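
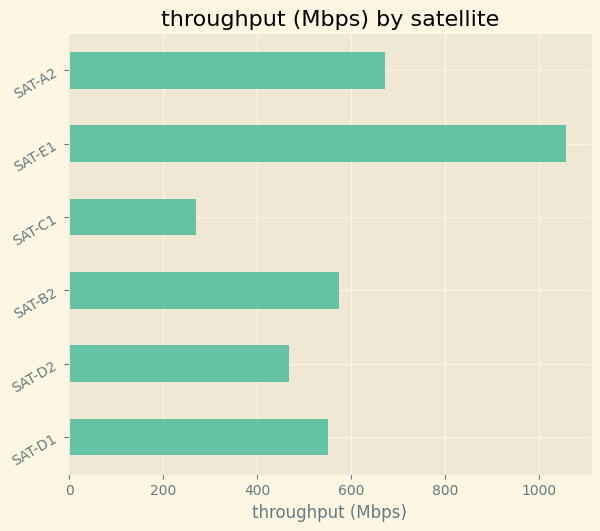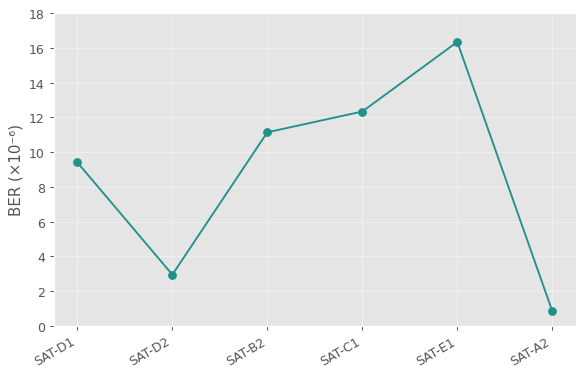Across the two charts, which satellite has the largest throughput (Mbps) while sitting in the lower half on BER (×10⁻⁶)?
SAT-A2

Chart 2 median BER (×10⁻⁶) ≈ 10; below-median satellites: SAT-D1, SAT-D2, SAT-A2. Among those, SAT-A2 has the highest throughput (Mbps) (≈ 700).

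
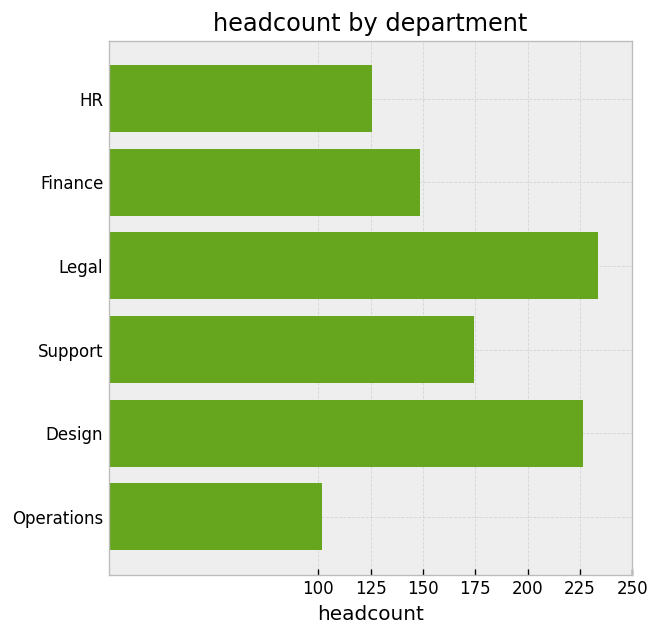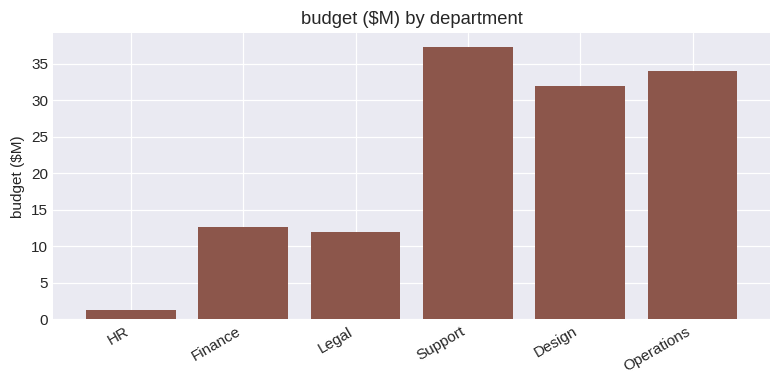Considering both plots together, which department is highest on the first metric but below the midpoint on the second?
Chart 2 median budget ($M) ≈ 20; below-median departments: HR, Finance, Legal. Among those, Legal has the highest headcount (≈ 225).

Legal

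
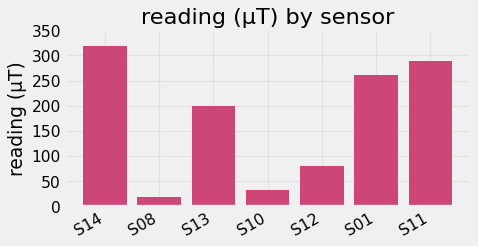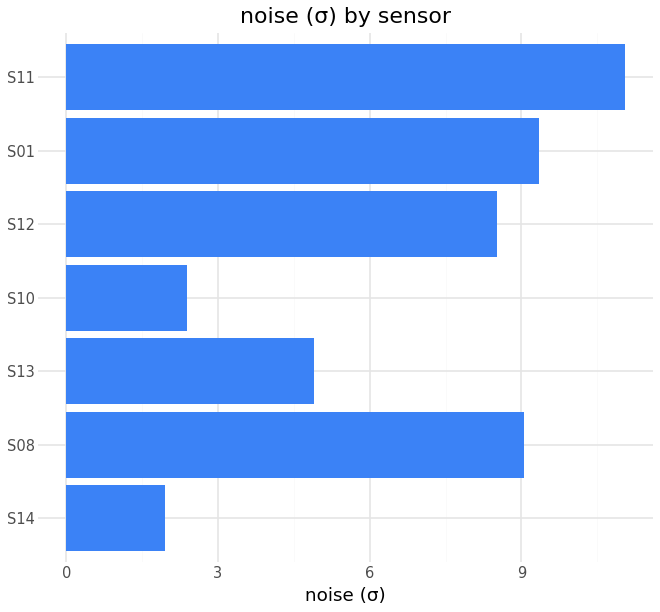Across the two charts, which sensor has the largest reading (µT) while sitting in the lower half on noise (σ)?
S14

Chart 2 median noise (σ) ≈ 8; below-median sensors: S14, S13, S10. Among those, S14 has the highest reading (µT) (≈ 300).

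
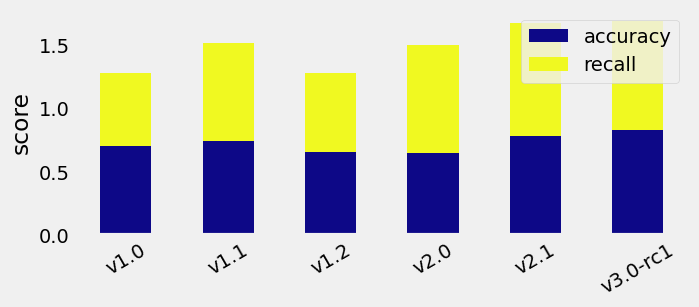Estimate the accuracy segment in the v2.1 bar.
accuracy top ≈ 0.8, bottom ≈ 0.0; segment ≈ 0.8.

≈ 0.8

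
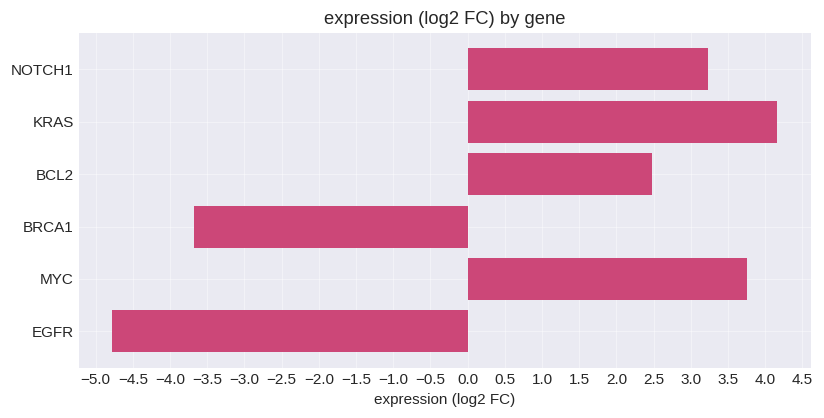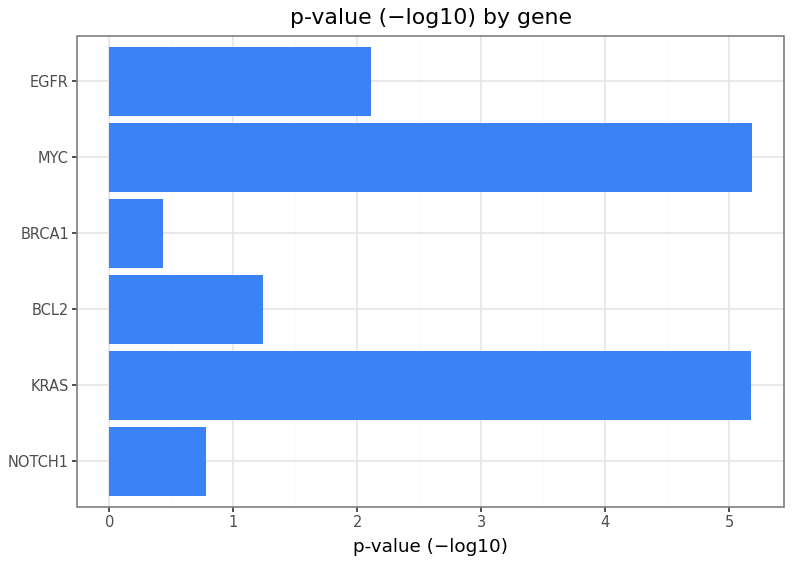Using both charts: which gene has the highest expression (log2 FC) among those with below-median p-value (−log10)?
NOTCH1

Chart 2 median p-value (−log10) ≈ 1.5; below-median genes: NOTCH1, BCL2, BRCA1. Among those, NOTCH1 has the highest expression (log2 FC) (≈ 3).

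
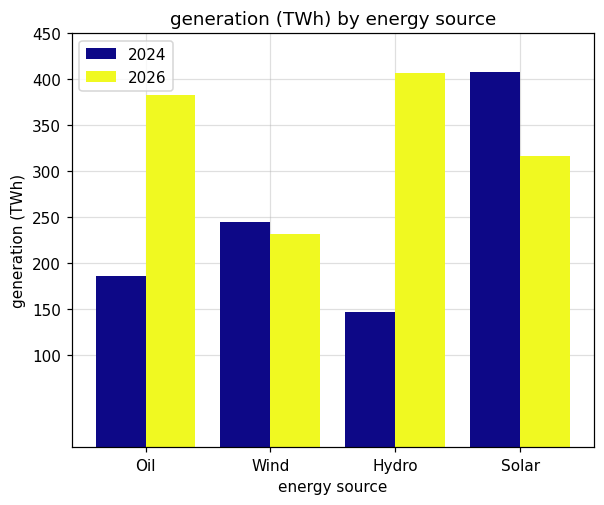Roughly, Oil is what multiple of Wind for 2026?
≈ 1.6×

Oil ≈ 400, Wind ≈ 250; 400/250 ≈ 1.6.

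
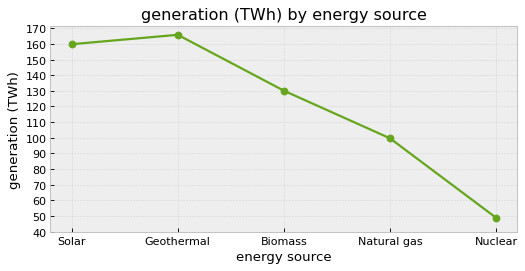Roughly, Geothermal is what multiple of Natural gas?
≈ 1.7×

Geothermal ≈ 170, Natural gas ≈ 100; 170/100 ≈ 1.7.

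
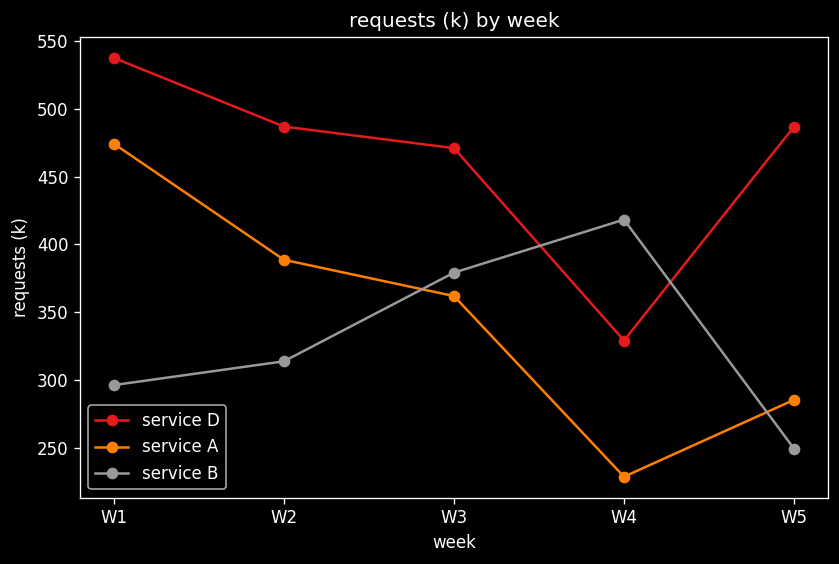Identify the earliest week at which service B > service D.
W4

W3: service B ≈ 400 vs service D ≈ 450 (not yet); W4: service B ≈ 400 vs service D ≈ 350 (first crossover).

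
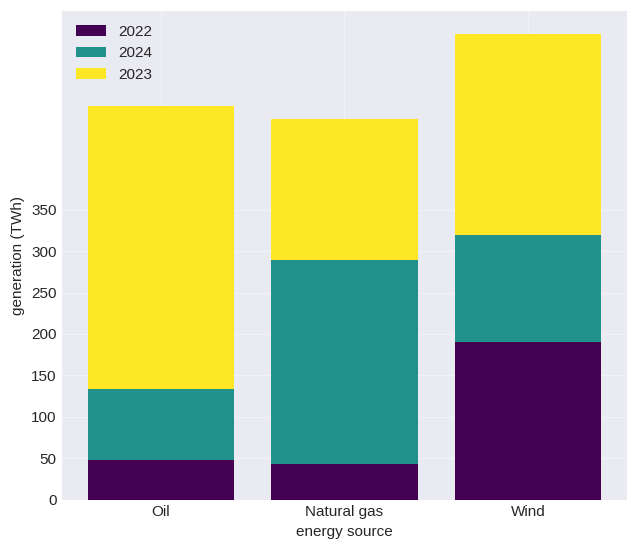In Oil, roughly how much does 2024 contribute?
2024 top ≈ 150, bottom ≈ 50; segment ≈ 100.

≈ 100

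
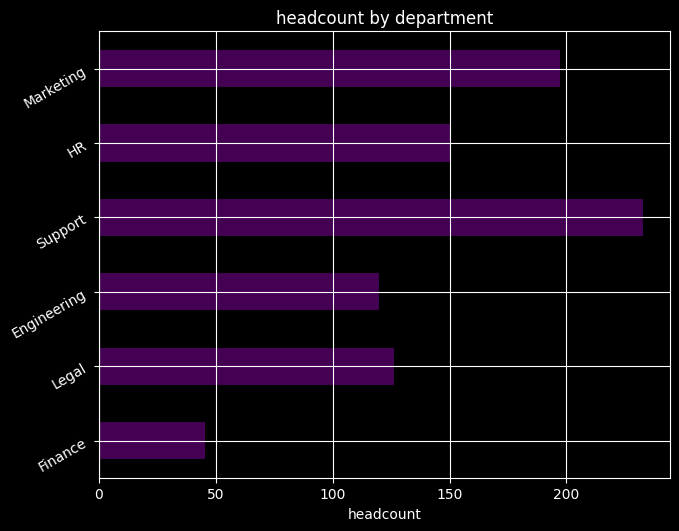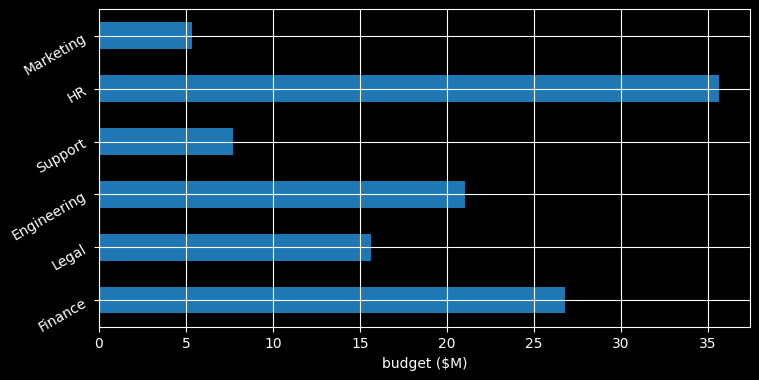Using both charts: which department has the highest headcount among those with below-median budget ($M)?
Support

Chart 2 median budget ($M) ≈ 20; below-median departments: Legal, Support, Marketing. Among those, Support has the highest headcount (≈ 225).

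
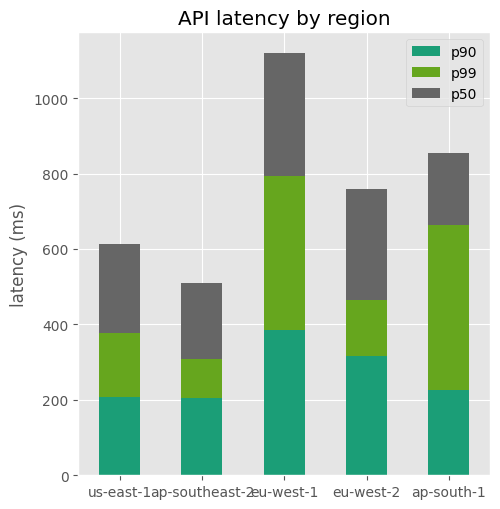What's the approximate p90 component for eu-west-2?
p90 top ≈ 300, bottom ≈ 0; segment ≈ 300.

≈ 300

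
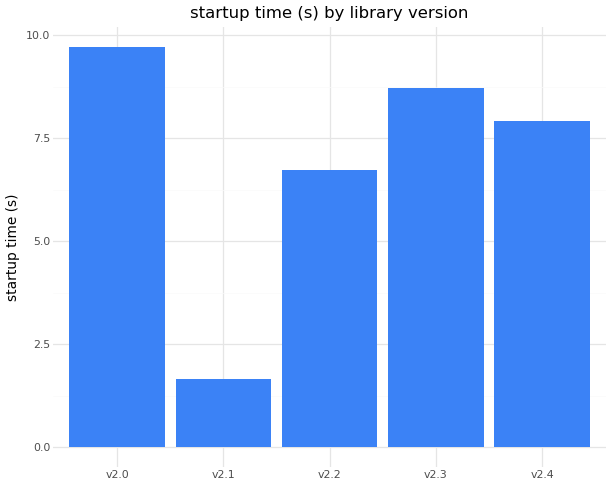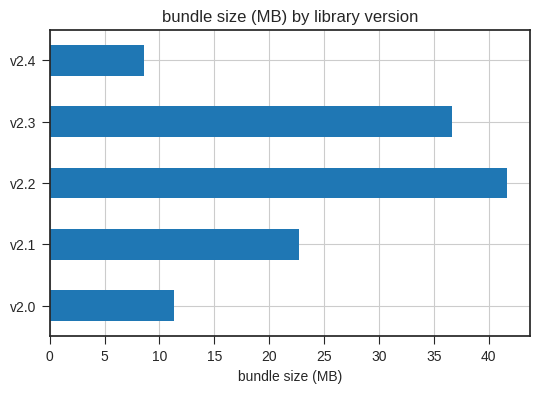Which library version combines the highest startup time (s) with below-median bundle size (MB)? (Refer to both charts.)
v2.0

Chart 2 median bundle size (MB) ≈ 25; below-median library versions: v2.0, v2.4. Among those, v2.0 has the highest startup time (s) (≈ 10).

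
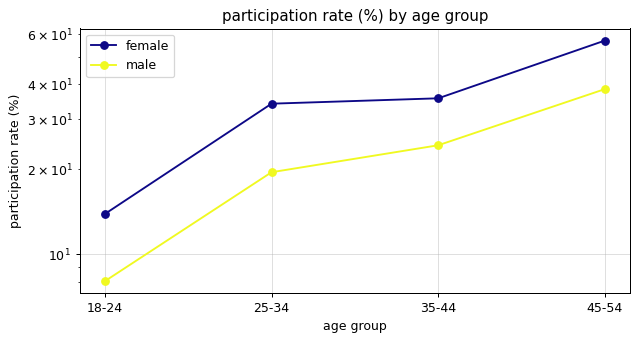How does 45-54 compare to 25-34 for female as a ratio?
≈ 1.57×

45-54 ≈ 55, 25-34 ≈ 35; 55/35 ≈ 1.57.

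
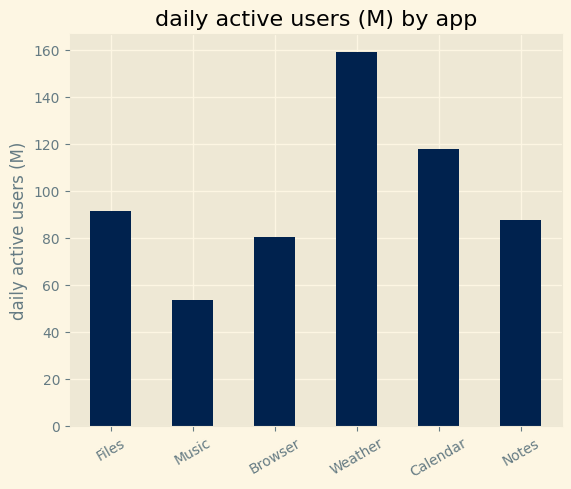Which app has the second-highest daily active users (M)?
Calendar

Top 3: Weather ≈ 160, Calendar ≈ 120, Files ≈ 100.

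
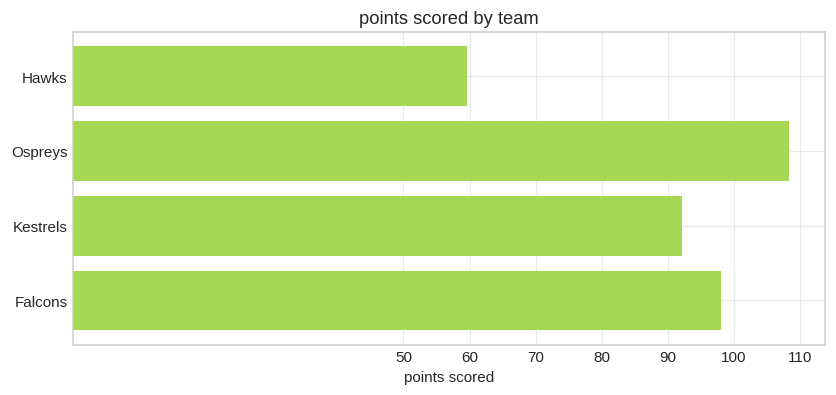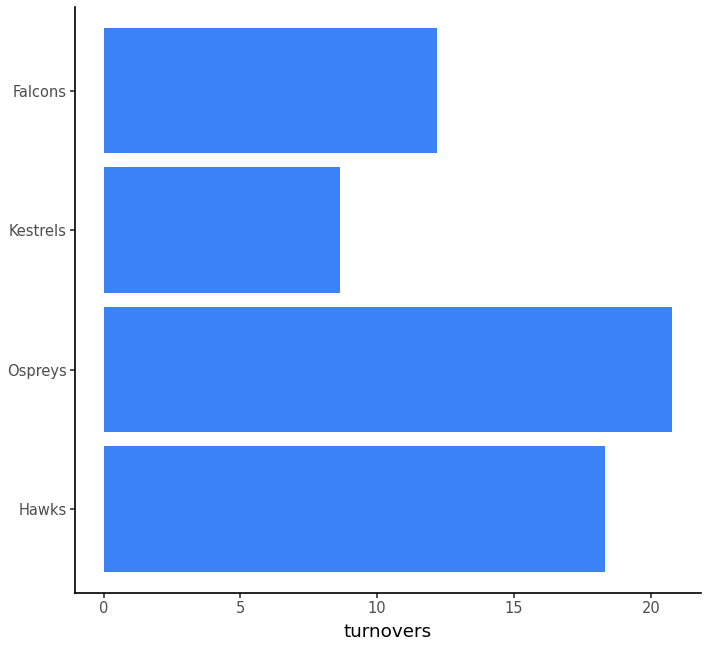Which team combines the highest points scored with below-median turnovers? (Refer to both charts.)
Falcons

Chart 2 median turnovers ≈ 16; below-median teams: Kestrels, Falcons. Among those, Falcons has the highest points scored (≈ 100).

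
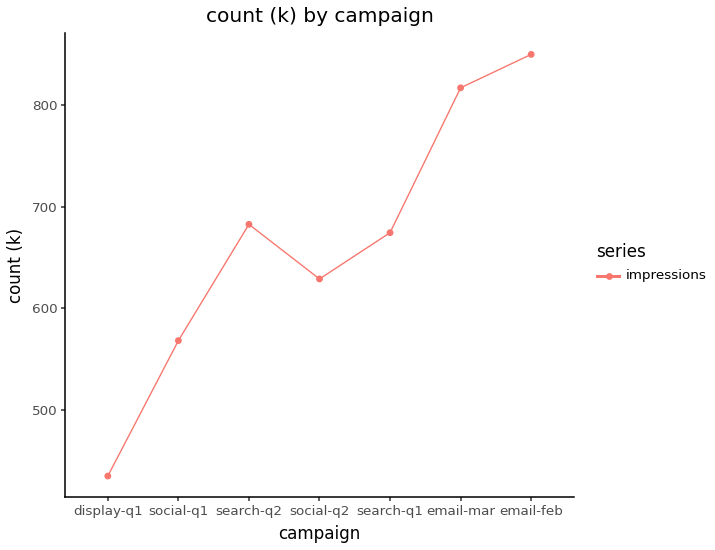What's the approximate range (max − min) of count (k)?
≈ 400

Max email-feb ≈ 850, min display-q1 ≈ 450; range ≈ 400.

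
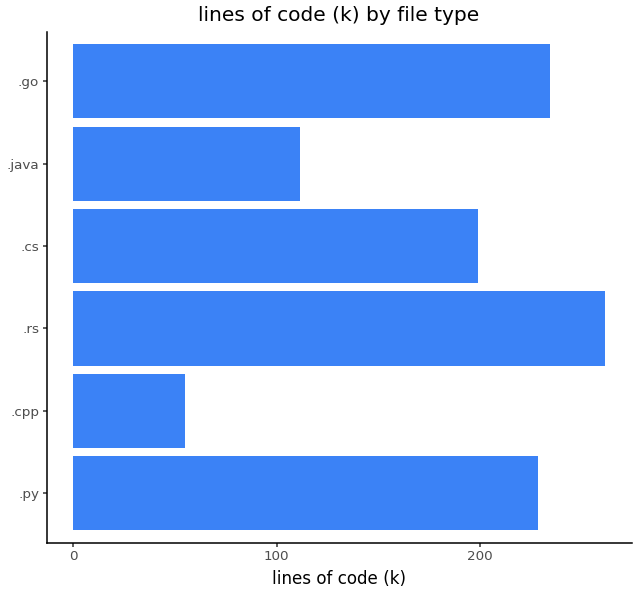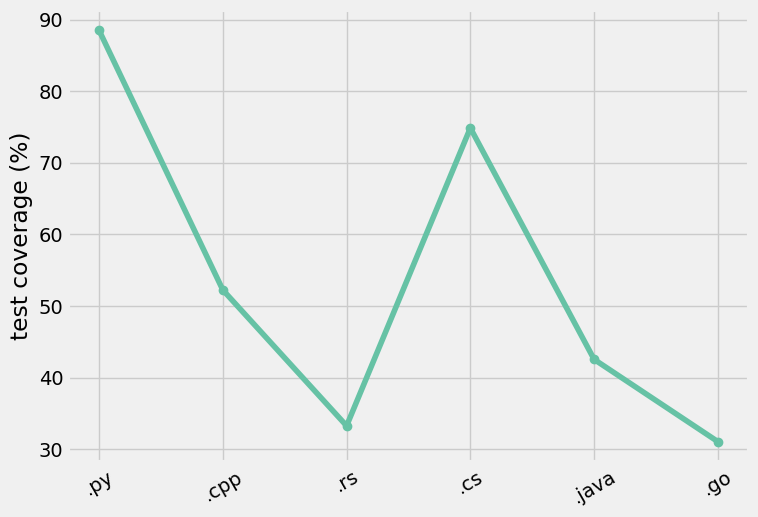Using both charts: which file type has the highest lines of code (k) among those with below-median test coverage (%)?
.rs

Chart 2 median test coverage (%) ≈ 50; below-median file types: .rs, .java, .go. Among those, .rs has the highest lines of code (k) (≈ 250).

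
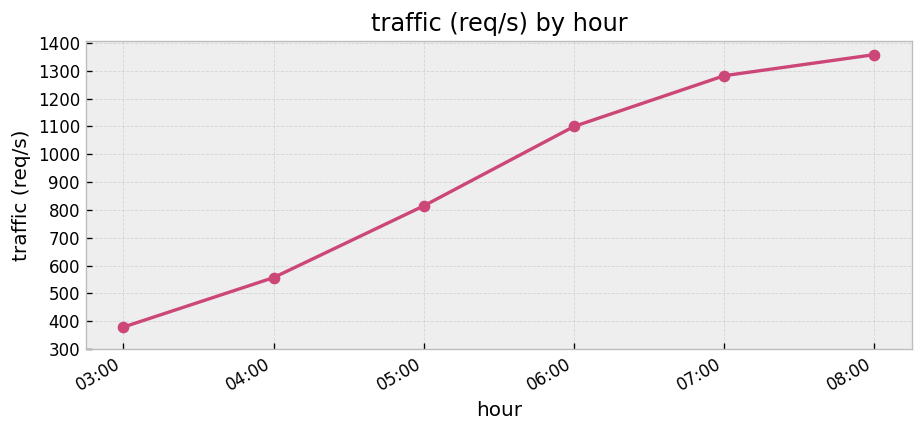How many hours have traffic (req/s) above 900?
Above 900: 06:00, 07:00, 08:00.

3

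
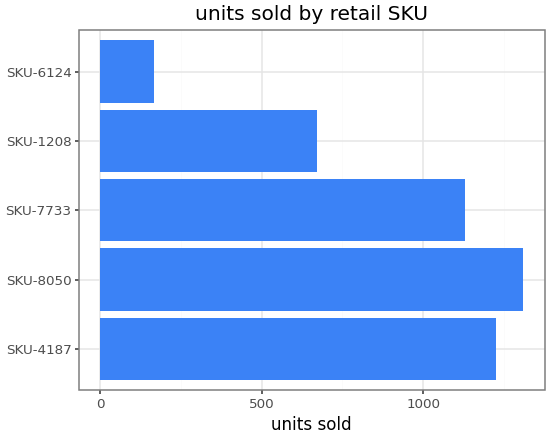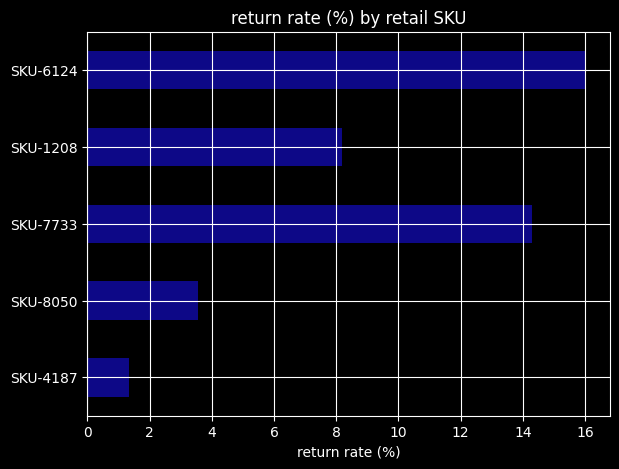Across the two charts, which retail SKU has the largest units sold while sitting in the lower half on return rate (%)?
SKU-8050

Chart 2 median return rate (%) ≈ 8; below-median retail SKUs: SKU-4187, SKU-8050. Among those, SKU-8050 has the highest units sold (≈ 1400).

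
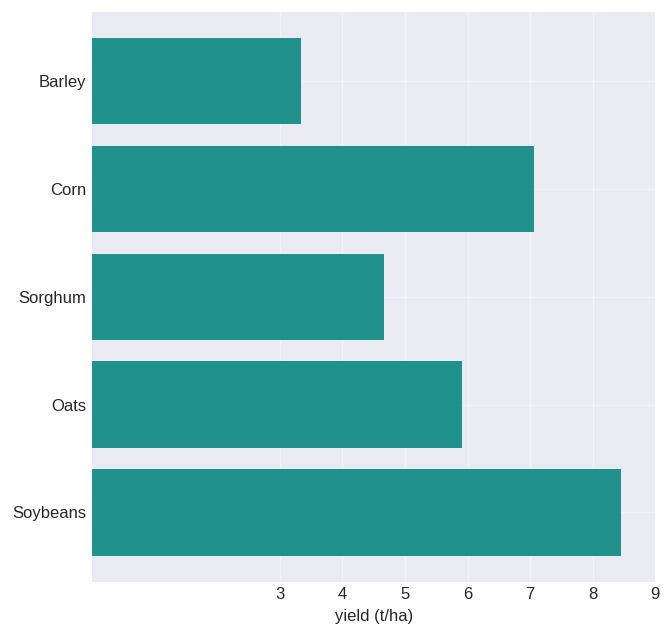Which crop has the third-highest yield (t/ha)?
Top 4: Soybeans ≈ 8, Corn ≈ 7, Oats ≈ 6, Sorghum ≈ 5.

Oats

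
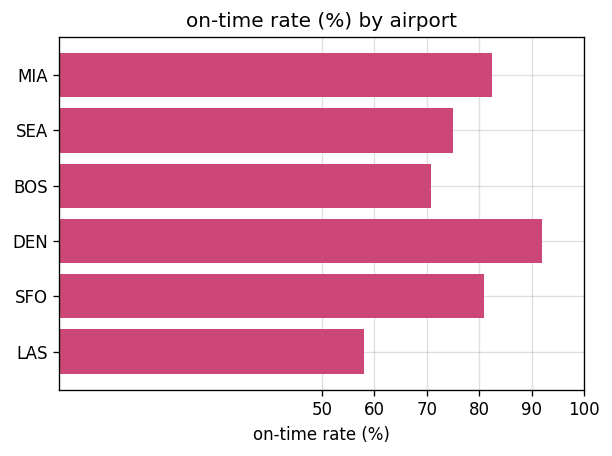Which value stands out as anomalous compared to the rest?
LAS

LAS ≈ 60; the rest sit between ≈ 70 and ≈ 90.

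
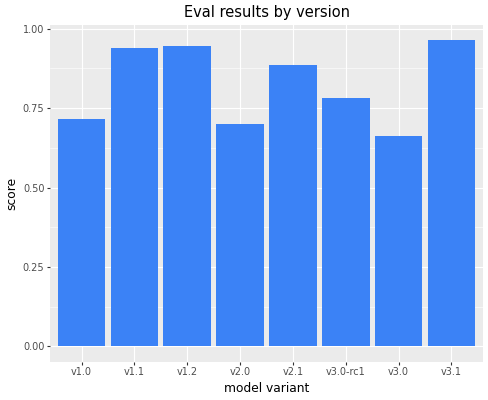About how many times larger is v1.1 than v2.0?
v1.1 ≈ 0.9, v2.0 ≈ 0.7; 0.9/0.7 ≈ 1.29.

≈ 1.29×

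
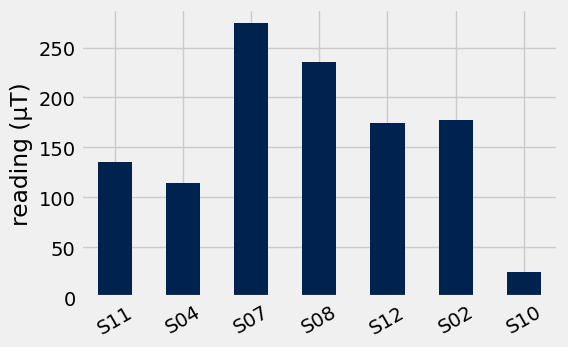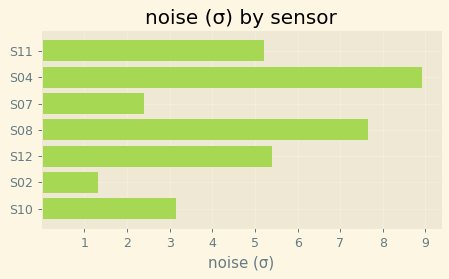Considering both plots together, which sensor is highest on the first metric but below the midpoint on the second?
S07

Chart 2 median noise (σ) ≈ 5; below-median sensors: S07, S02, S10. Among those, S07 has the highest reading (µT) (≈ 250).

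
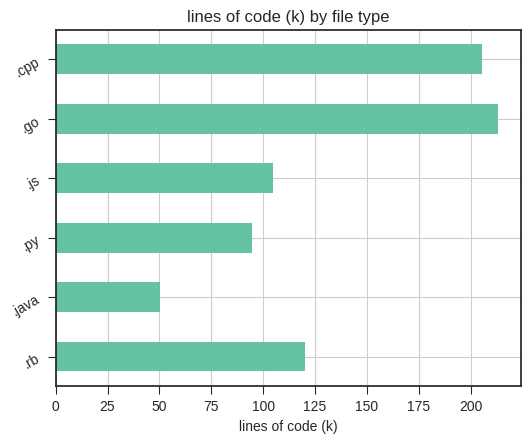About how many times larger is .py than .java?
.py ≈ 100, .java ≈ 60; 100/60 ≈ 1.67.

≈ 1.67×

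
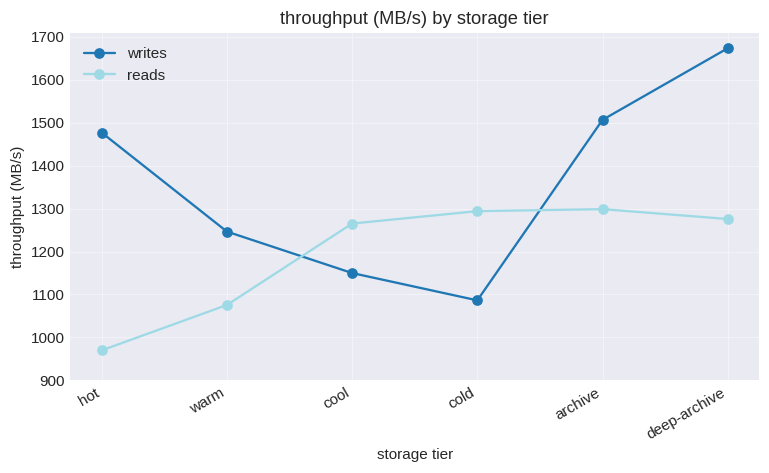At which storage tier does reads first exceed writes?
warm: reads ≈ 1100 vs writes ≈ 1200 (not yet); cool: reads ≈ 1300 vs writes ≈ 1100 (first crossover).

cool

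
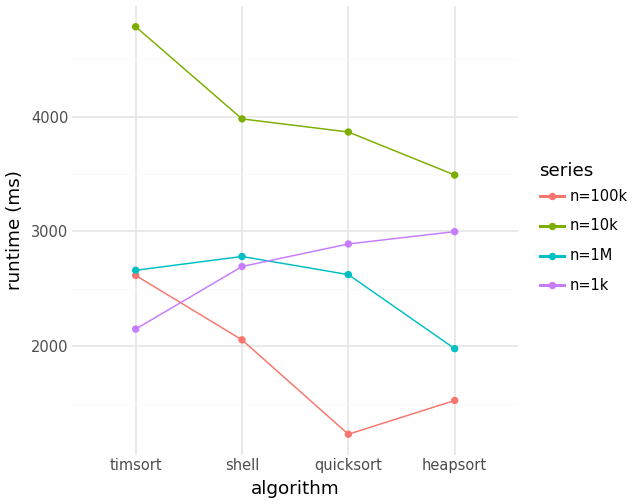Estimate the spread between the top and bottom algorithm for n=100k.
≈ 1500

Max timsort ≈ 2500, min quicksort ≈ 1000; range ≈ 1500.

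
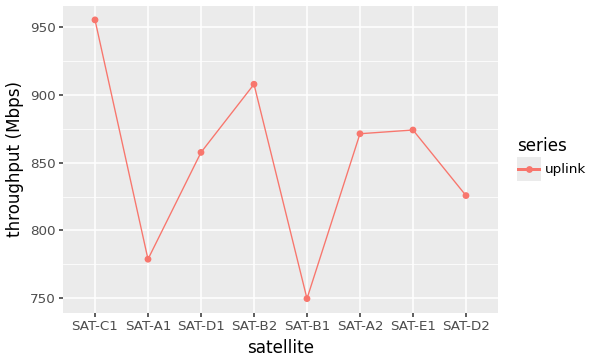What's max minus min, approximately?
≈ 220

Max SAT-C1 ≈ 960, min SAT-B1 ≈ 740; range ≈ 220.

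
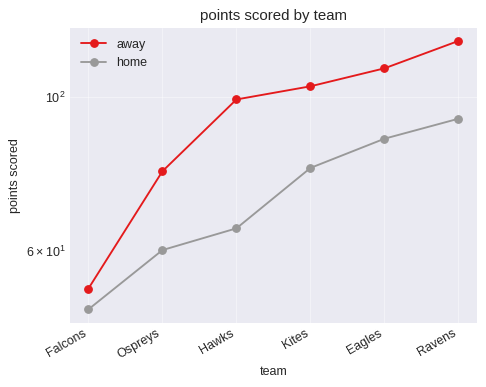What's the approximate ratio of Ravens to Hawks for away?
≈ 1.2×

Ravens ≈ 120, Hawks ≈ 100; 120/100 ≈ 1.2.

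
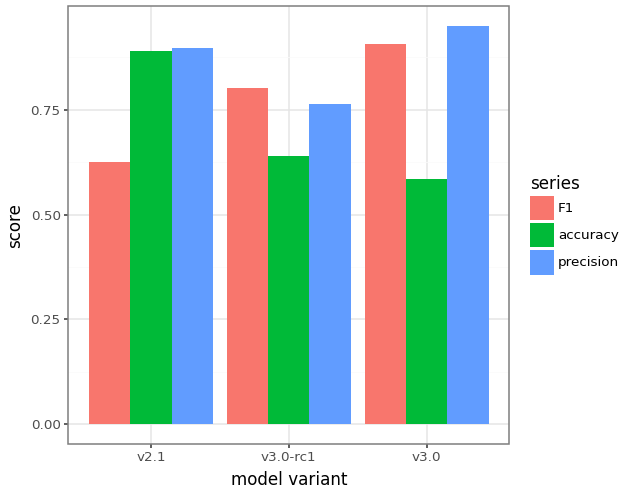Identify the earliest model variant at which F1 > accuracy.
v3.0-rc1

v2.1: F1 ≈ 0.6 vs accuracy ≈ 0.9 (not yet); v3.0-rc1: F1 ≈ 0.8 vs accuracy ≈ 0.6 (first crossover).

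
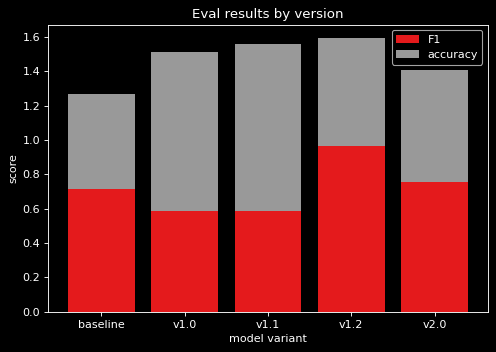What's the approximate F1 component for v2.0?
F1 top ≈ 0.8, bottom ≈ 0.0; segment ≈ 0.8.

≈ 0.8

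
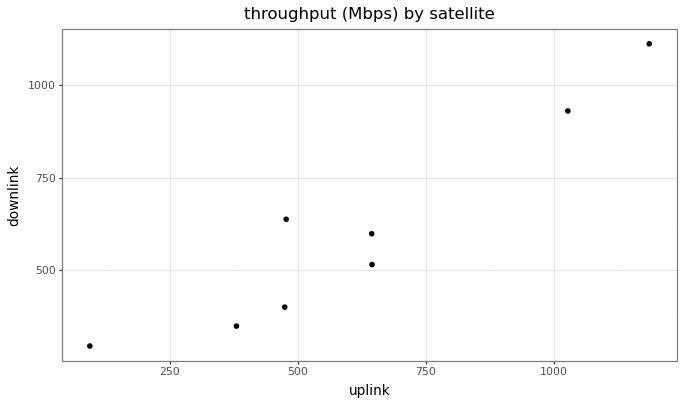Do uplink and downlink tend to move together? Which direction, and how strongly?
positive, strong

Points are positively correlated; strong (|r| ≈ 0.9).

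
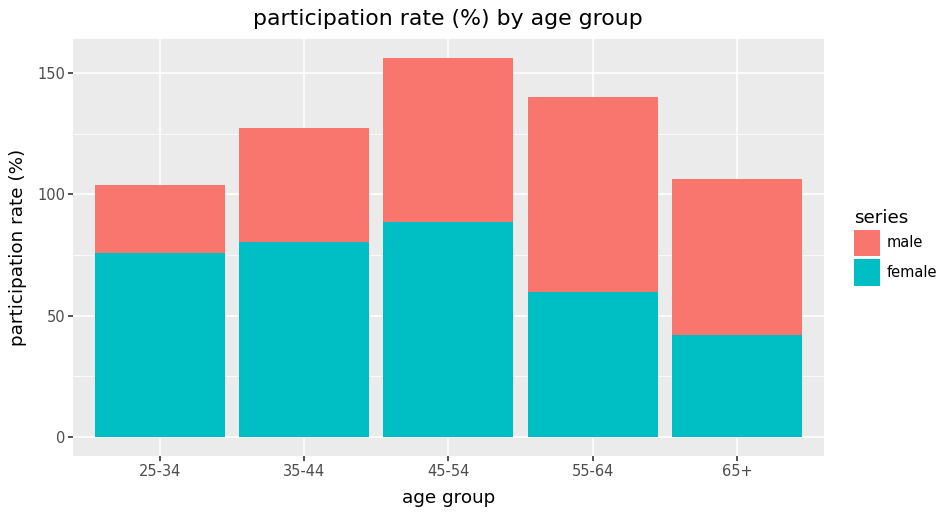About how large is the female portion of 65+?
≈ 40

female top ≈ 40, bottom ≈ 0; segment ≈ 40.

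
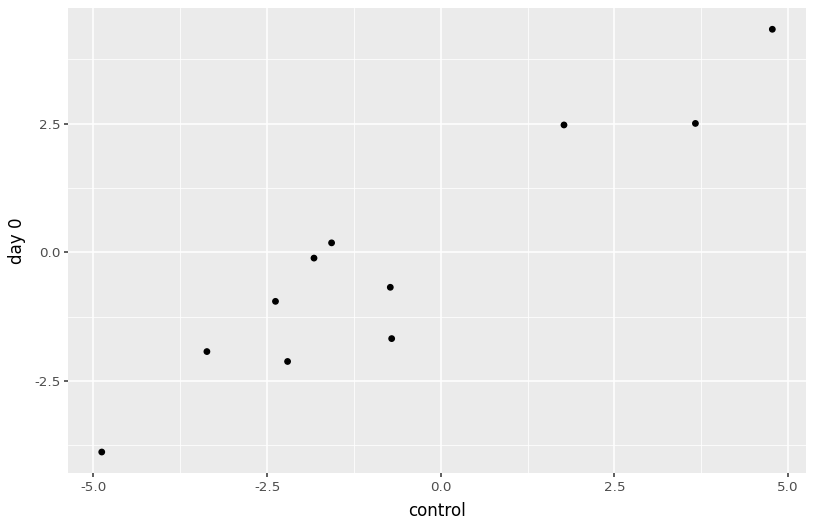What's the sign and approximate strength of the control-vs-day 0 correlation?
Points are positively correlated; strong (|r| ≈ 0.9).

positive, strong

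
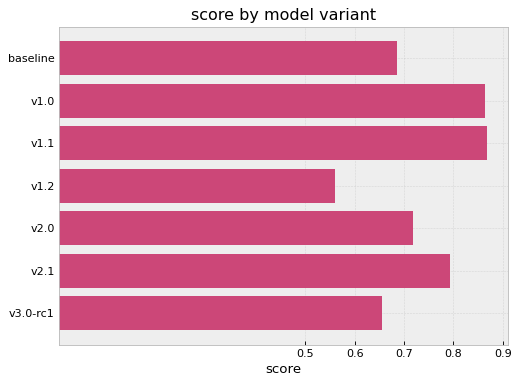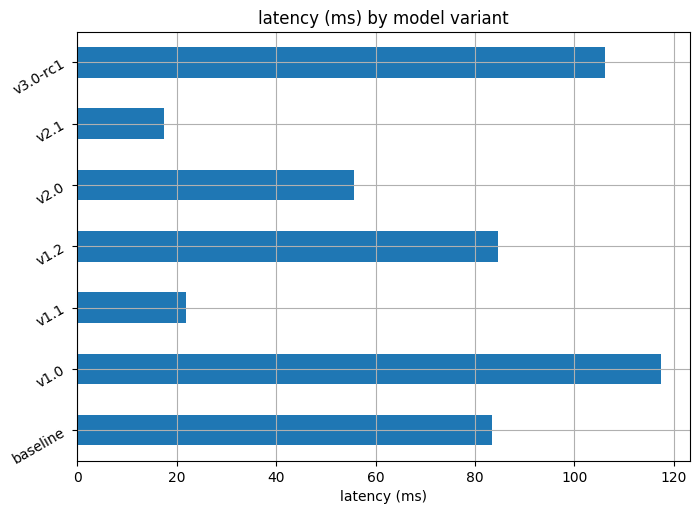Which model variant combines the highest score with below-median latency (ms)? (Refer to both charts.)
Chart 2 median latency (ms) ≈ 80; below-median model variants: v1.1, v2.0, v2.1. Among those, v1.1 has the highest score (≈ 0.9).

v1.1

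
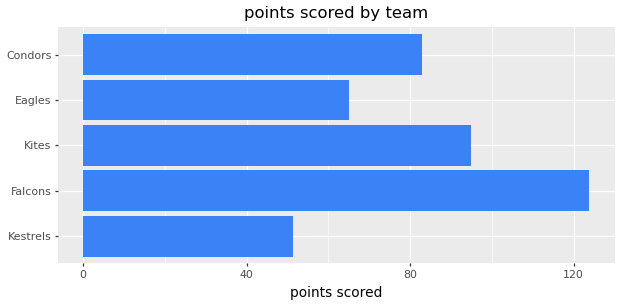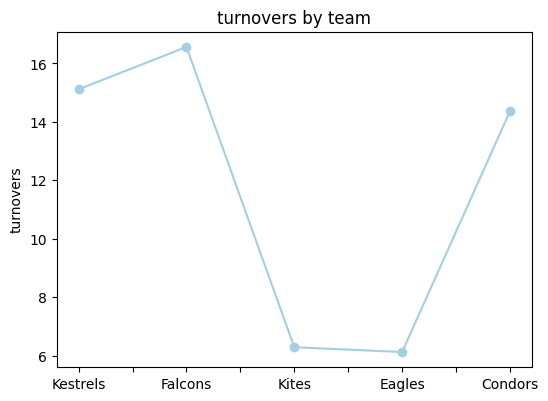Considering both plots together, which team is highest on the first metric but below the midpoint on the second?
Chart 2 median turnovers ≈ 14; below-median teams: Kites, Eagles. Among those, Kites has the highest points scored (≈ 100).

Kites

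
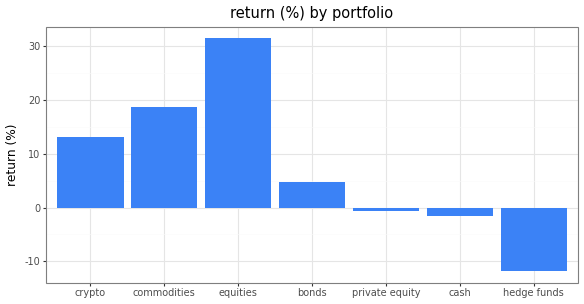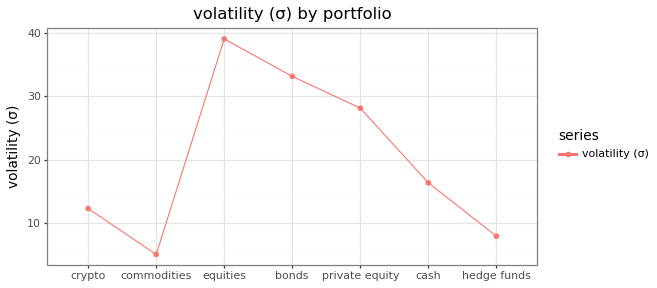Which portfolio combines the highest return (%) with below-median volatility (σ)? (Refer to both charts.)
commodities

Chart 2 median volatility (σ) ≈ 15; below-median portfolios: crypto, commodities, hedge funds. Among those, commodities has the highest return (%) (≈ 20).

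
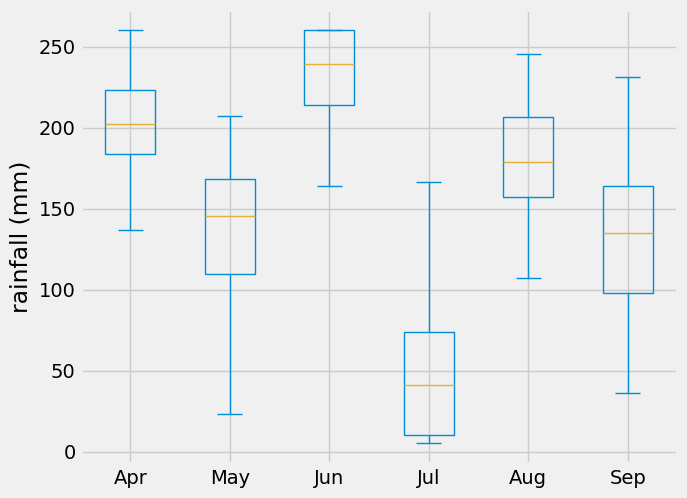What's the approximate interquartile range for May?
≈ 60

Q3 ≈ 160, Q1 ≈ 100; IQR ≈ 60.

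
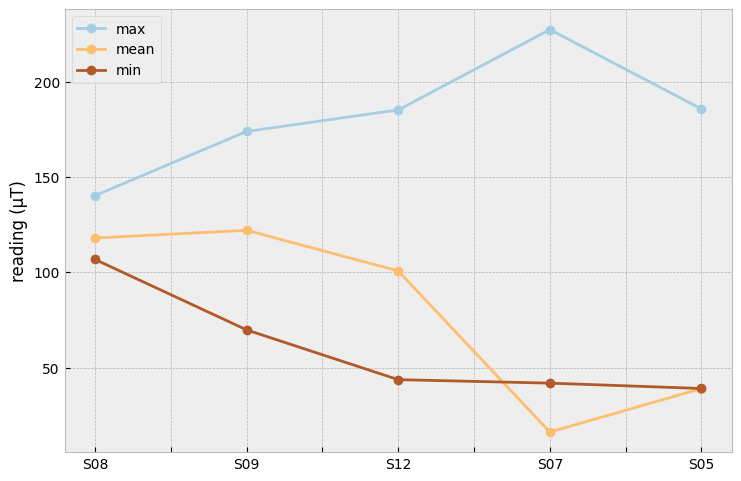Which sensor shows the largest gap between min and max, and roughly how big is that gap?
S07: min ≈ 40, max ≈ 220 → gap ≈ 180. Next-largest (S05) is only ≈ 140.

S07, ≈ 180 µT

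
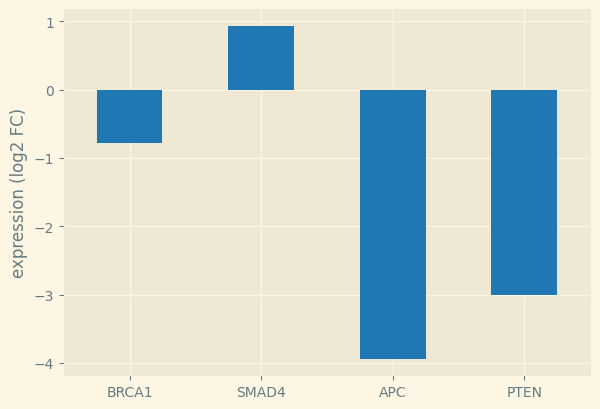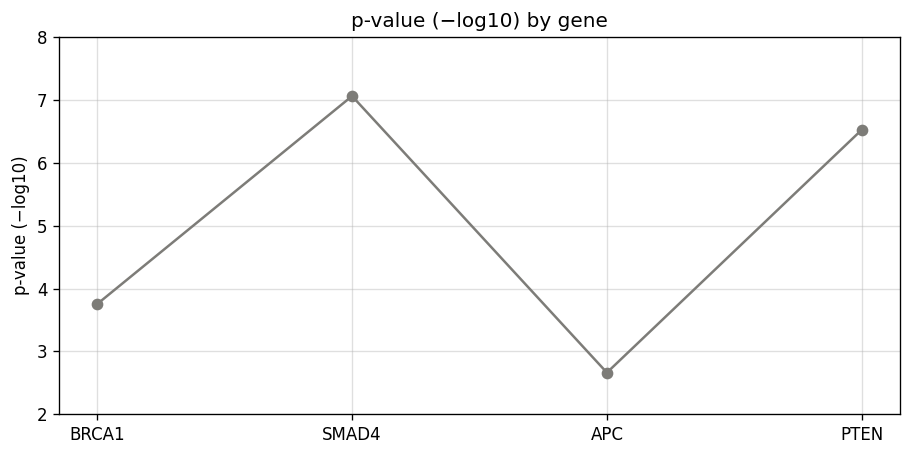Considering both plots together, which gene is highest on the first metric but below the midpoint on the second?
BRCA1

Chart 2 median p-value (−log10) ≈ 5; below-median genes: BRCA1, APC. Among those, BRCA1 has the highest expression (log2 FC) (≈ -0.8).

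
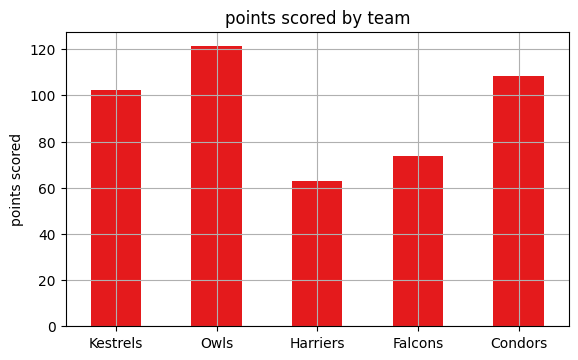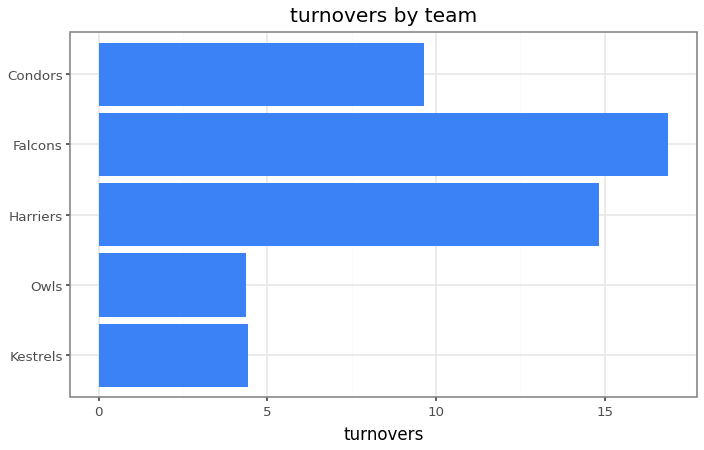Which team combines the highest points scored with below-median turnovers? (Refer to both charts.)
Owls

Chart 2 median turnovers ≈ 10; below-median teams: Kestrels, Owls. Among those, Owls has the highest points scored (≈ 120).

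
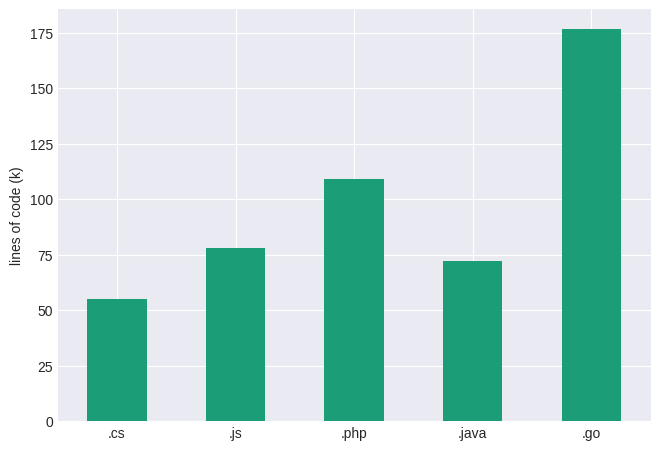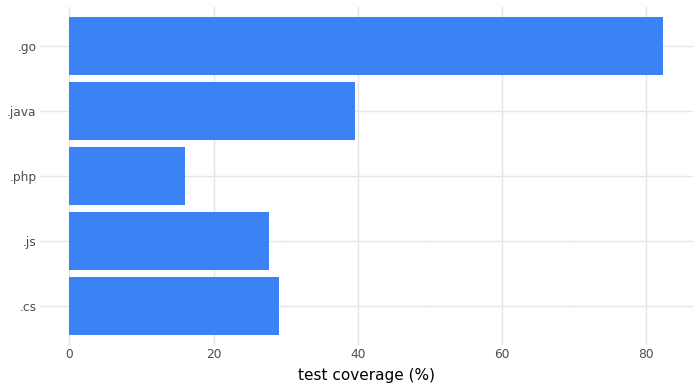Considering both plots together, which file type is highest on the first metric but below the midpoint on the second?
.php

Chart 2 median test coverage (%) ≈ 30; below-median file types: .js, .php. Among those, .php has the highest lines of code (k) (≈ 100).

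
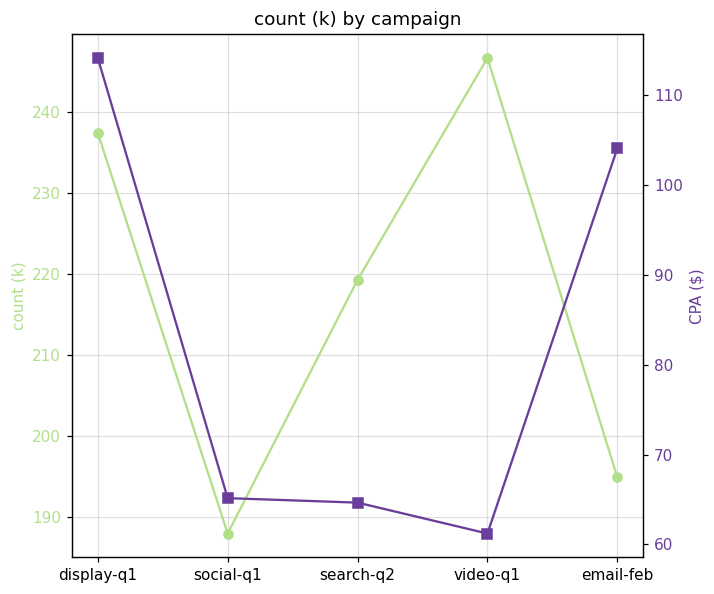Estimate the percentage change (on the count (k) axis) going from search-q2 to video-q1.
search-q2 ≈ 220, video-q1 ≈ 245; (245 − 220) / 220 ≈ +11.4%.

≈ +11.4%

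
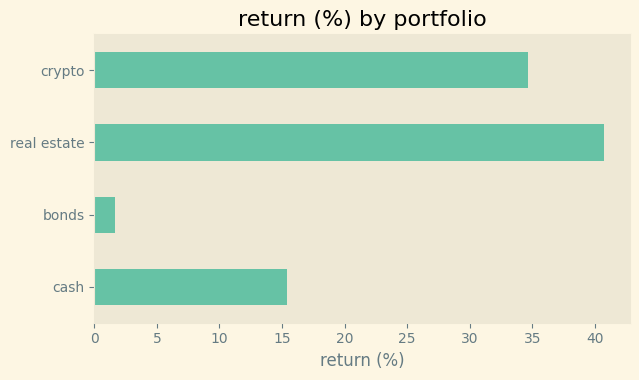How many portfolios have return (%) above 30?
2

Above 30: real estate, crypto.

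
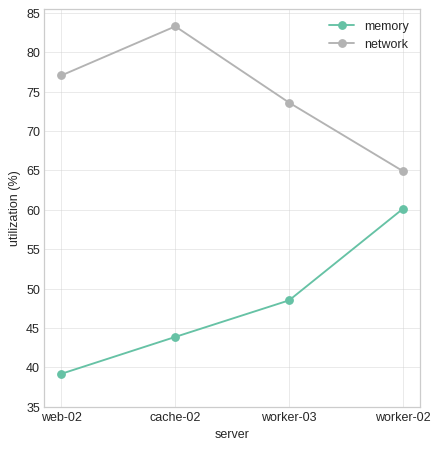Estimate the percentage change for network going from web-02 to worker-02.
≈ -13.3%

web-02 ≈ 75, worker-02 ≈ 65; (65 − 75) / 75 ≈ -13.3%.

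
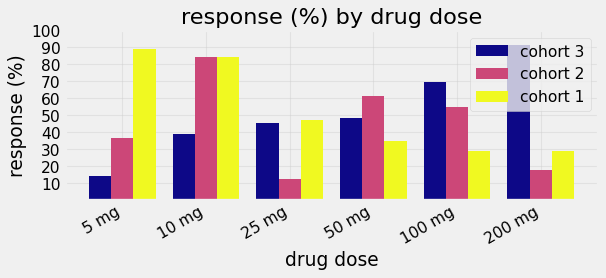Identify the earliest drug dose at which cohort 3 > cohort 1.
50 mg

25 mg: cohort 3 ≈ 50 vs cohort 1 ≈ 50 (not yet); 50 mg: cohort 3 ≈ 50 vs cohort 1 ≈ 30 (first crossover).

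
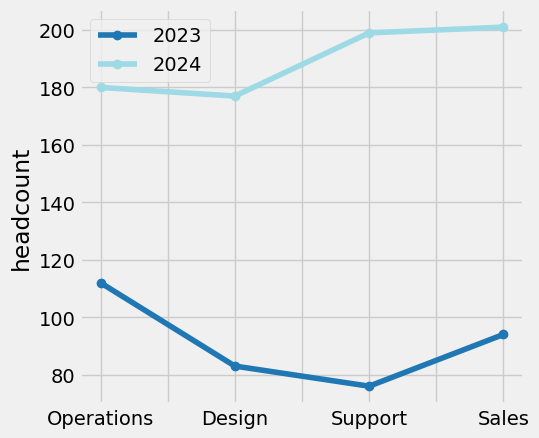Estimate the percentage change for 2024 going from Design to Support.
Design ≈ 180, Support ≈ 200; (200 − 180) / 180 ≈ +11.1%.

≈ +11.1%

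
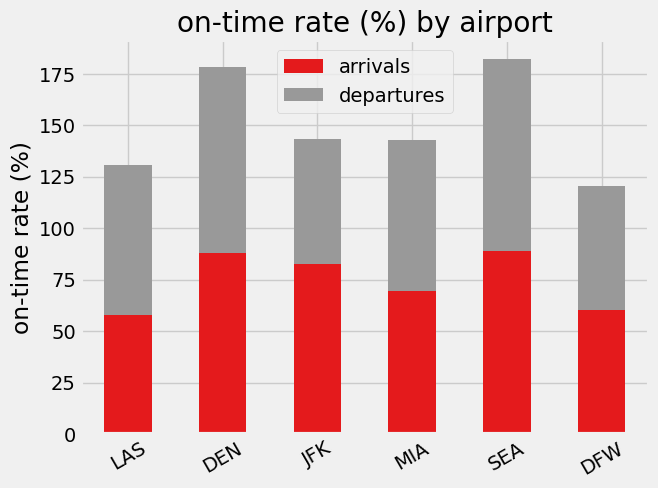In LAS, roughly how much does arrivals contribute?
arrivals top ≈ 60, bottom ≈ 0; segment ≈ 60.

≈ 60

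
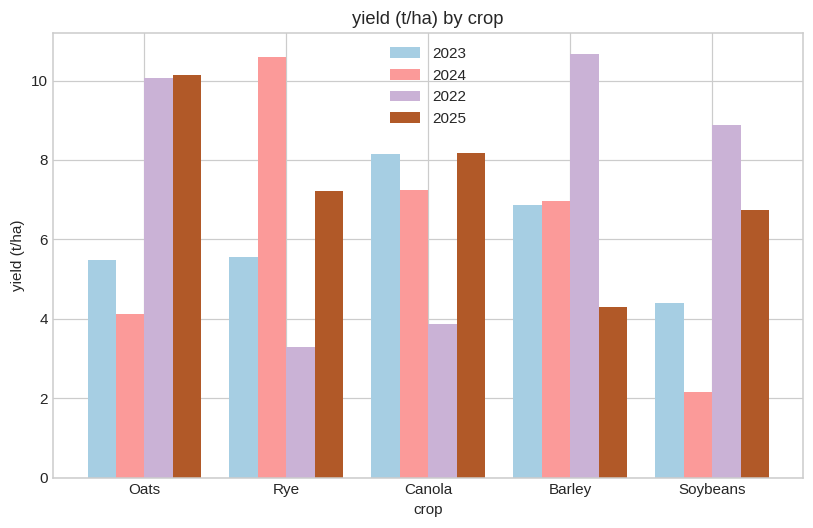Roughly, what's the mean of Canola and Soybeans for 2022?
(4 + 9) / 2 ≈ 6.

≈ 6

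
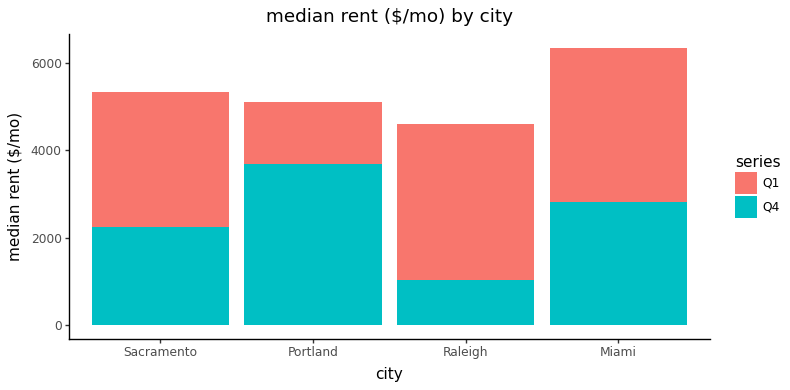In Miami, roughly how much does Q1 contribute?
≈ 3000

Q1 top ≈ 6000, bottom ≈ 3000; segment ≈ 3000.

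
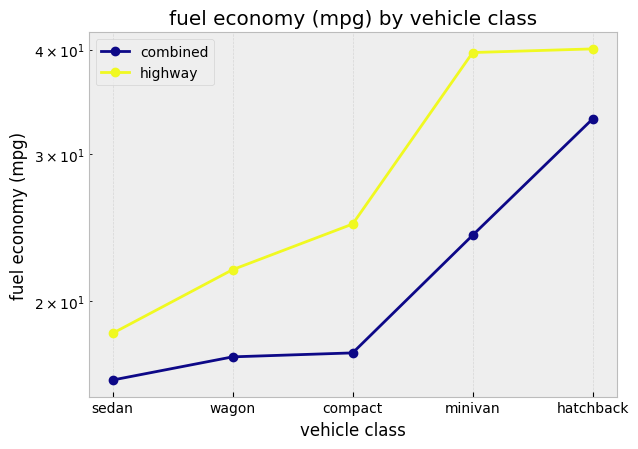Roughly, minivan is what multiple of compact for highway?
≈ 1.67×

minivan ≈ 40, compact ≈ 24; 40/24 ≈ 1.67.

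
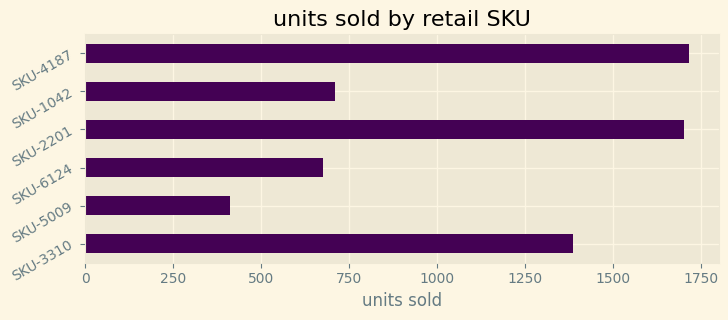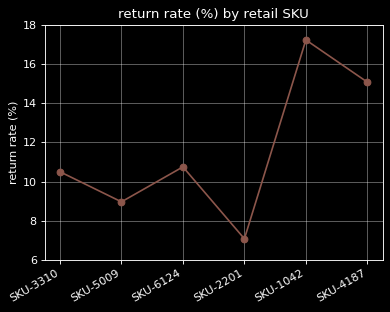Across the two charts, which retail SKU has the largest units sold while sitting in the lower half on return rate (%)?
Chart 2 median return rate (%) ≈ 10; below-median retail SKUs: SKU-3310, SKU-5009, SKU-2201. Among those, SKU-2201 has the highest units sold (≈ 1800).

SKU-2201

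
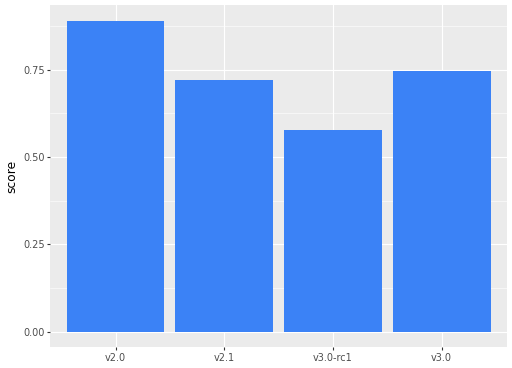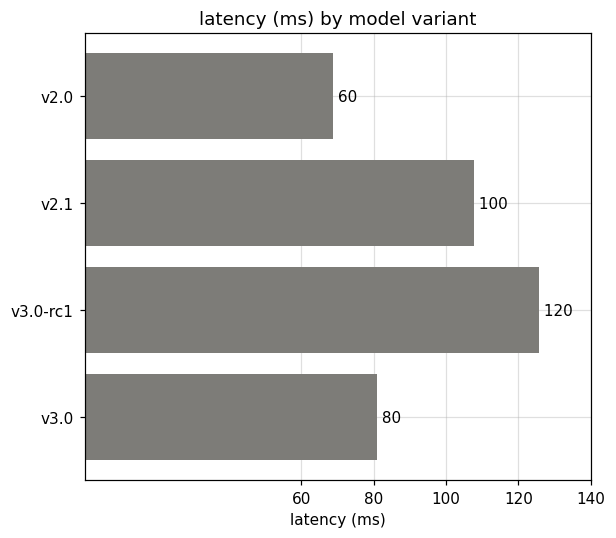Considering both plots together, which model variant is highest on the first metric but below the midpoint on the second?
Chart 2 median latency (ms) ≈ 100; below-median model variants: v2.0, v3.0. Among those, v2.0 has the highest score (≈ 0.9).

v2.0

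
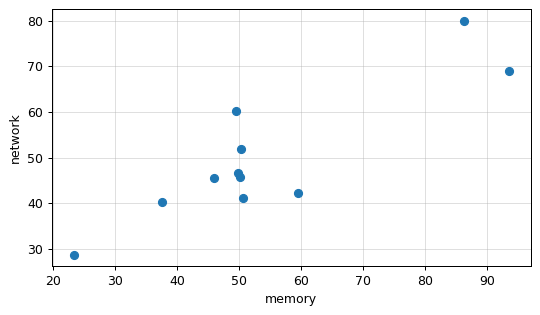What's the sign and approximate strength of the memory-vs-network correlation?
Points are positively correlated; strong (|r| ≈ 0.9).

positive, strong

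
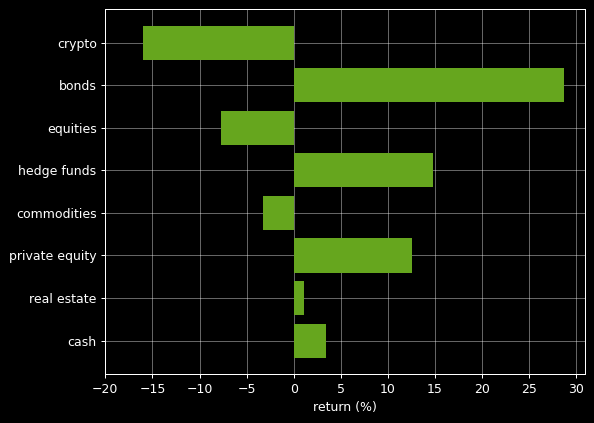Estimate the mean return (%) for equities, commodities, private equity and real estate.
≈ 0

(-10 + -5 + 15 + 0) / 4 ≈ 0.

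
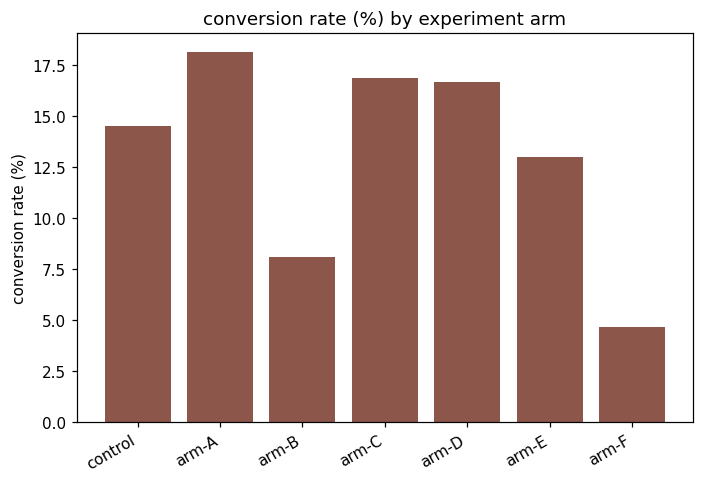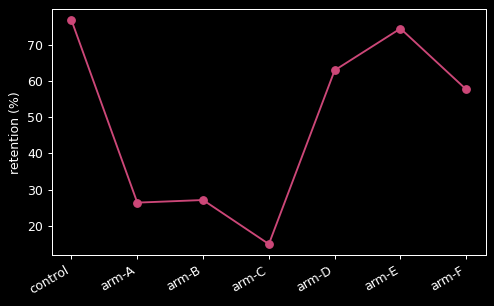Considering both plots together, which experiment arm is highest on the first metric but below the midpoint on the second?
Chart 2 median retention (%) ≈ 60; below-median experiment arms: arm-A, arm-B, arm-C. Among those, arm-A has the highest conversion rate (%) (≈ 18).

arm-A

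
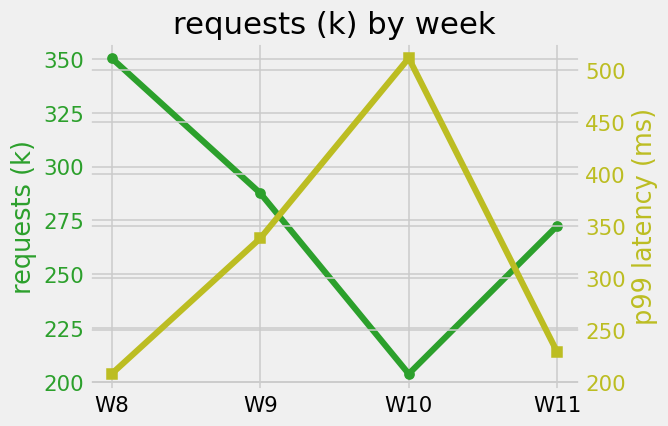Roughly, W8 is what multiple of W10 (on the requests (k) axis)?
≈ 1.8×

W8 ≈ 360, W10 ≈ 200; 360/200 ≈ 1.8.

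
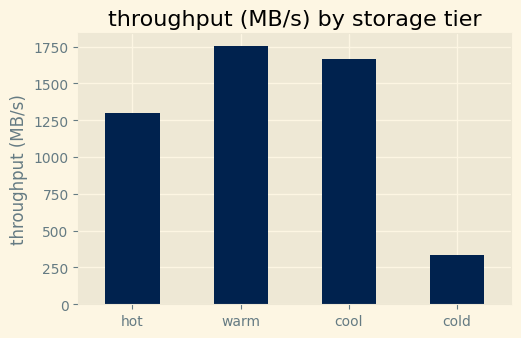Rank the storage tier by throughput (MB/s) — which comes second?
Top 3: warm ≈ 1800, cool ≈ 1600, hot ≈ 1200.

cool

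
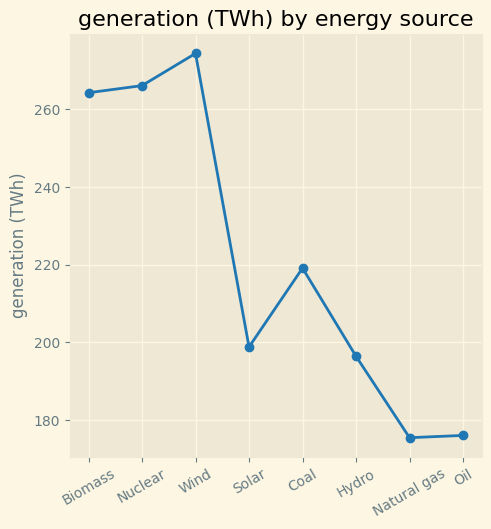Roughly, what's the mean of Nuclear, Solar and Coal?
(270 + 200 + 220) / 3 ≈ 230.

≈ 230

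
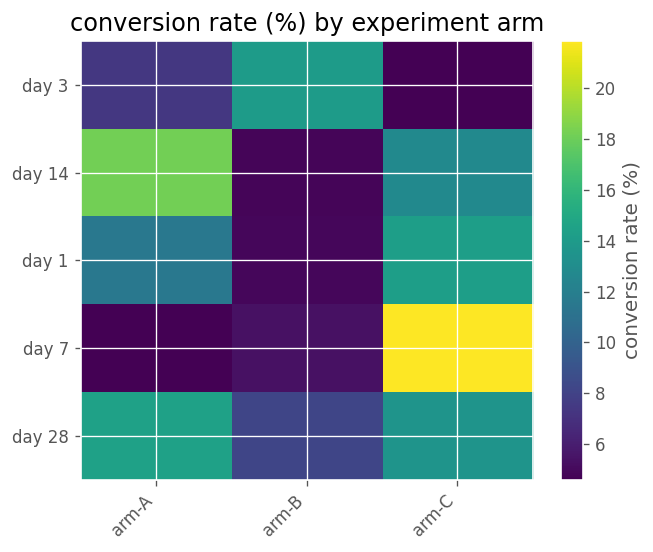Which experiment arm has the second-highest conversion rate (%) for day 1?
arm-A

Top 3 for day 1: arm-C ≈ 14, arm-A ≈ 12, arm-B ≈ 4.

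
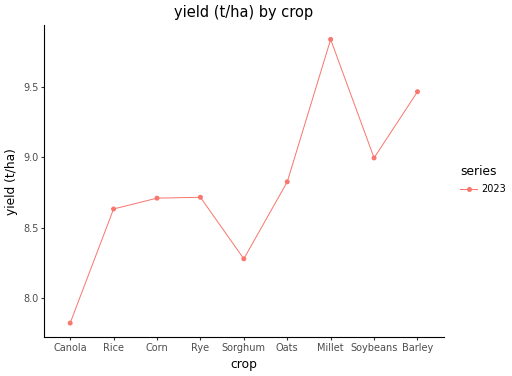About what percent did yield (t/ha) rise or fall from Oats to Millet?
Oats ≈ 8.8, Millet ≈ 9.8; (9.8 − 8.8) / 8.8 ≈ +11.4%.

≈ +11.4%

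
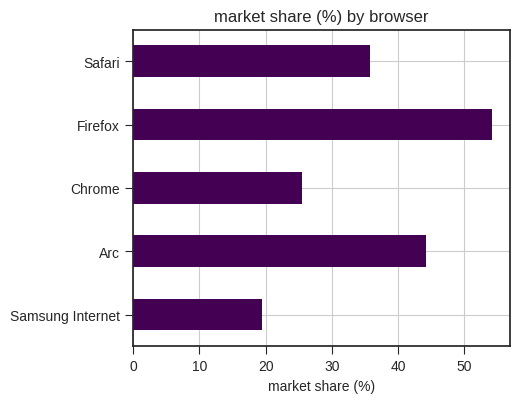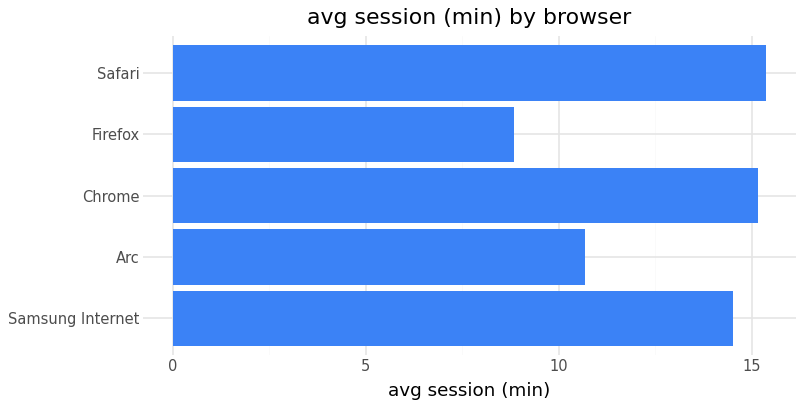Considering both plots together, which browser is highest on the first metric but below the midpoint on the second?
Firefox

Chart 2 median avg session (min) ≈ 14; below-median browsers: Arc, Firefox. Among those, Firefox has the highest market share (%) (≈ 55).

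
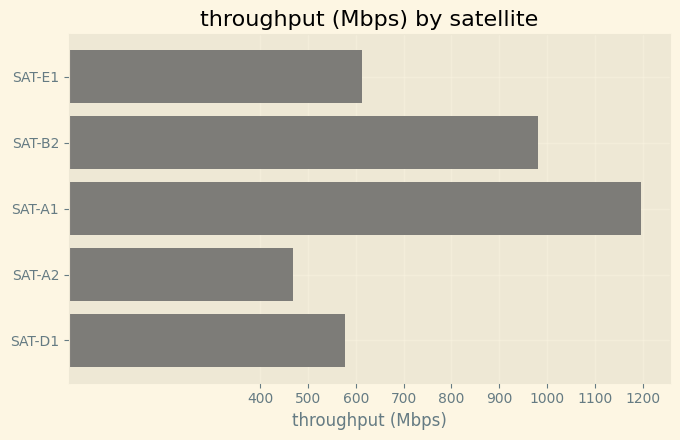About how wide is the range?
≈ 700

Max SAT-A1 ≈ 1200, min SAT-A2 ≈ 500; range ≈ 700.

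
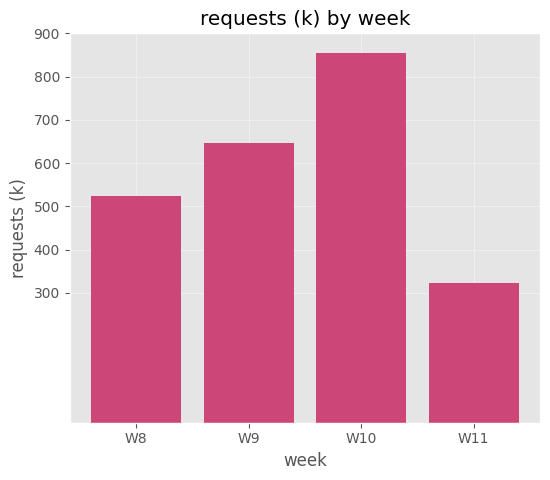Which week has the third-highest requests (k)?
Top 4: W10 ≈ 900, W9 ≈ 600, W8 ≈ 500, W11 ≈ 300.

W8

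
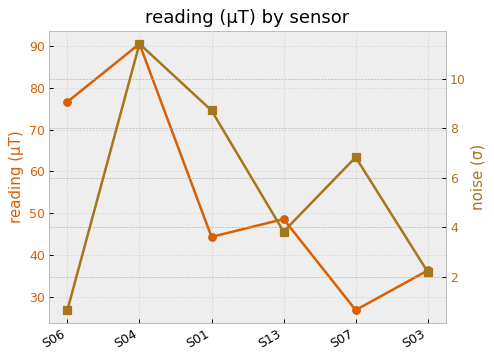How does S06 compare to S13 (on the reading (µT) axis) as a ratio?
S06 ≈ 80, S13 ≈ 50; 80/50 ≈ 1.6.

≈ 1.6×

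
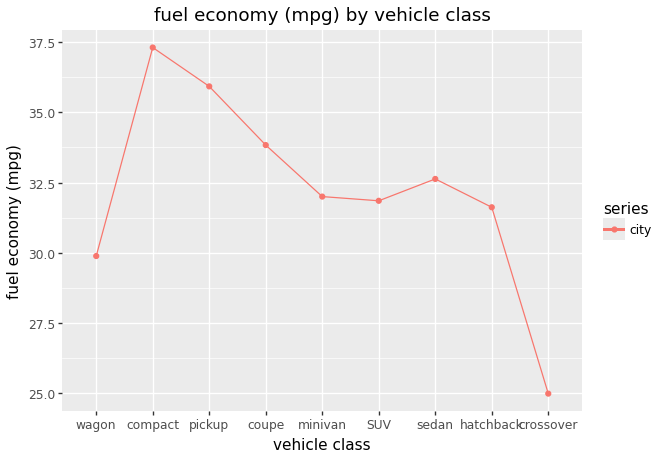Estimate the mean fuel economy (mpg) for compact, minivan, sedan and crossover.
≈ 32

(38 + 32 + 32 + 24) / 4 ≈ 32.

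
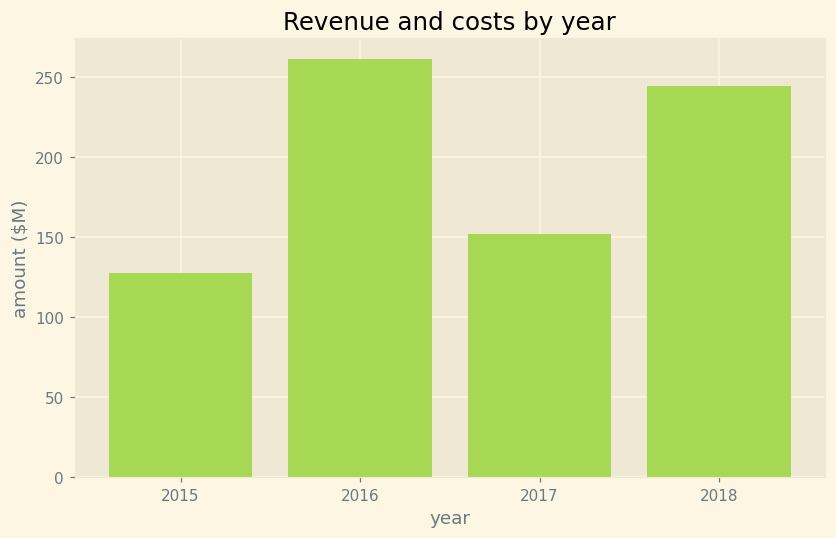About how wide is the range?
Max 2016 ≈ 250, min 2015 ≈ 125; range ≈ 125.

≈ 125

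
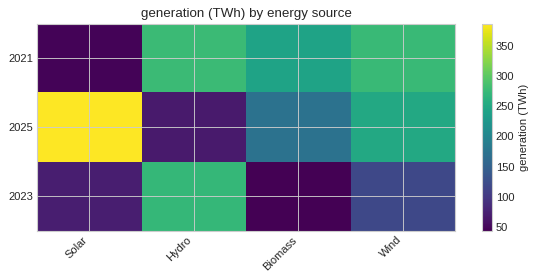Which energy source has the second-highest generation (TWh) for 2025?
Top 3 for 2025: Solar ≈ 400, Wind ≈ 250, Biomass ≈ 150.

Wind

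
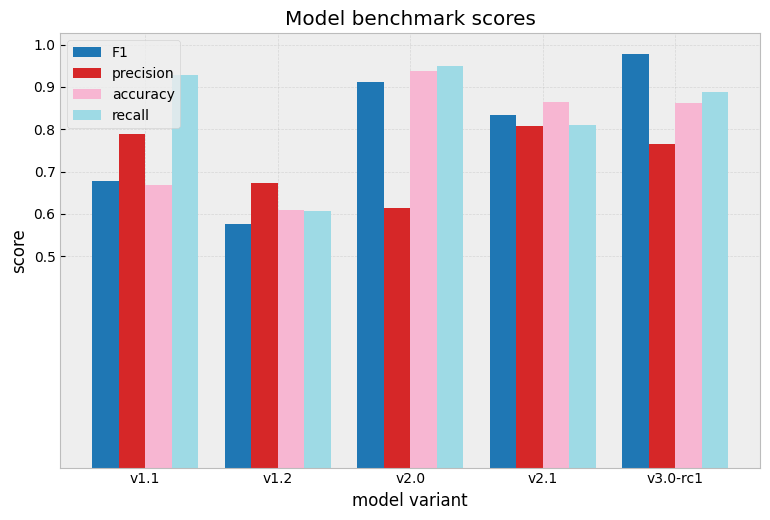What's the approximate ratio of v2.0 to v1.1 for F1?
≈ 1.29×

v2.0 ≈ 0.9, v1.1 ≈ 0.7; 0.9/0.7 ≈ 1.29.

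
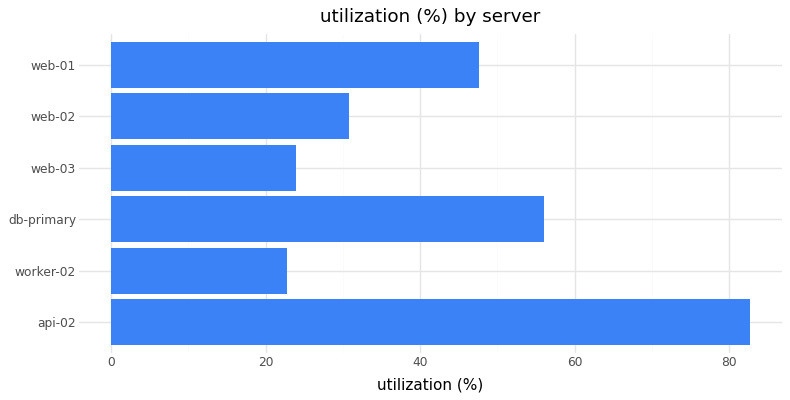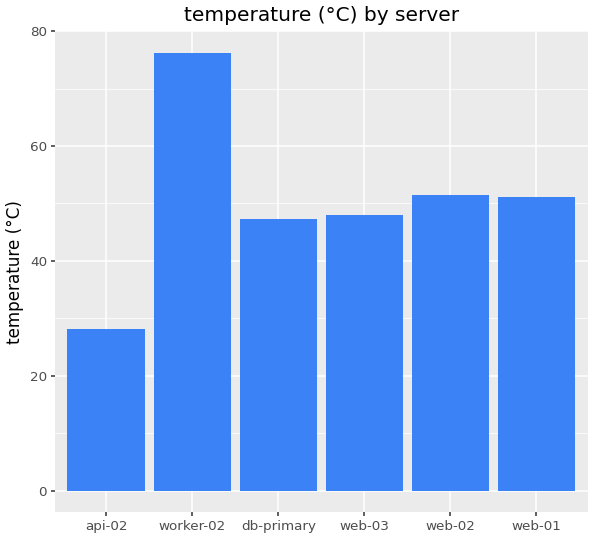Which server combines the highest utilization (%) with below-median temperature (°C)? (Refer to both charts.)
api-02

Chart 2 median temperature (°C) ≈ 50; below-median servers: api-02, db-primary, web-03. Among those, api-02 has the highest utilization (%) (≈ 80).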